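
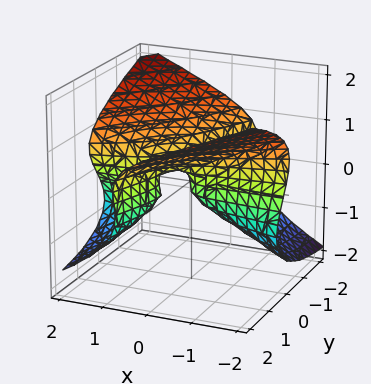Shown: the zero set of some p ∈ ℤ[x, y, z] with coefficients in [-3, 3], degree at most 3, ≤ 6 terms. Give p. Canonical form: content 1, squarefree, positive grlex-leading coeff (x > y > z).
1. Degree: no degree-2 surface has this shape, so deg p = 3.
2. From the visible intercepts: it crosses the y-axis at the gridline y = 0; it crosses the x-axis at the gridline x = 0.
3. Together with the visible shape, these determine p as stated.

x^2*z - 3*z^3 - 3*x*y + y^2 + x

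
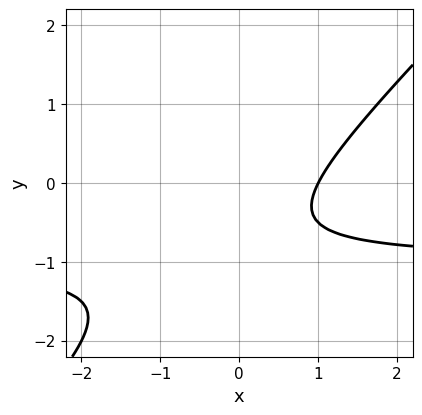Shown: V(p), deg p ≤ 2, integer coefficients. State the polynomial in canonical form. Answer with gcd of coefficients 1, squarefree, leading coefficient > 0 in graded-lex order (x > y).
deg p = 2.
Against the integer gridlines: it misses every integer gridline on the y-axis; it meets the x-axis at x = 1 (among the integer gridlines).
Assembling these constraints gives the stated polynomial.

2*x*y - 2*y^2 + 2*x - 3*y - 2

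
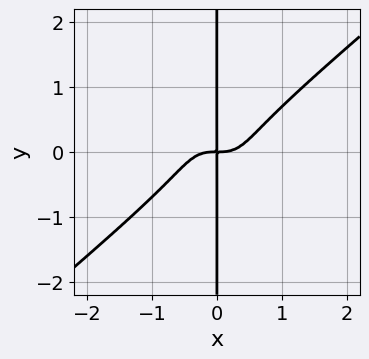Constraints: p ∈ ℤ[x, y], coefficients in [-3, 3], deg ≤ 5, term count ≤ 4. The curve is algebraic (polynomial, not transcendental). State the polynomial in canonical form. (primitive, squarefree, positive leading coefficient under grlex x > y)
(a) Degree: the shape is more complex than any degree-3 curve, so deg p = 4.
(b) Against the integer gridlines: the visible y-axis segment lies entirely on the curve.
(c) The integer polynomial consistent with all of this is the stated p.

2*x^4 - 2*x^2*y^2 - x*y^3 - x*y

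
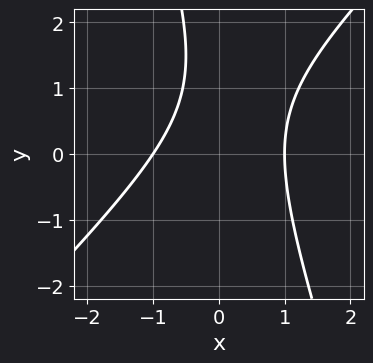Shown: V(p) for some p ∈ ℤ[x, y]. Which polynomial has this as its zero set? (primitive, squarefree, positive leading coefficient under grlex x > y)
3*x^2 - 2*x*y - y^2 + 2*y - 3

Degree: no degree-1 curve has this shape, so deg p = 2.
Against the integer gridlines: the x-axis gridline crossings are at x ∈ {-1, 1}; no y-intercept at any integer in the box.
Putting this together gives p.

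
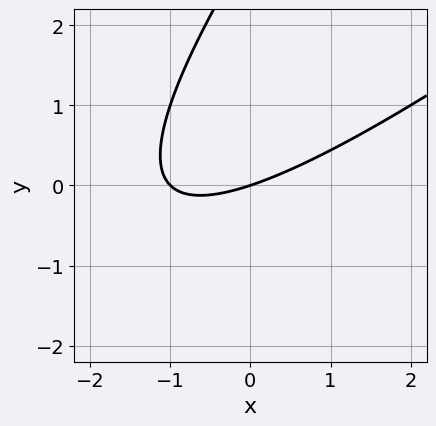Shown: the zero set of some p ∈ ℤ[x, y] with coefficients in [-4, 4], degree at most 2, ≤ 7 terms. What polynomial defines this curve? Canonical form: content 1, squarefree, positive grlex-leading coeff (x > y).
(a) deg p = 2. No degree-1 curve has this shape.
(b) Reading off the gridlines: among the integer gridlines, it crosses the x-axis at x ∈ {-1, 0}; it crosses the y-axis at the gridline y = 0.
(c) Assembling these constraints gives the stated polynomial.

x^2 - 2*x*y + y^2 + x - 3*y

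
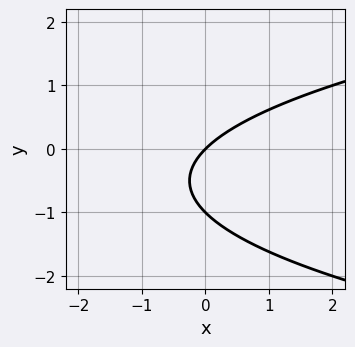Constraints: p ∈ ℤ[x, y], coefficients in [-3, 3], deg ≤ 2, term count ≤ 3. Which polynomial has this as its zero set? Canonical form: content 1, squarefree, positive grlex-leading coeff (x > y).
y^2 - x + y

The degree is 2 — the shape is more complex than any degree-1 curve.
Reading off the gridlines: among the integer gridlines, it crosses the y-axis at y ∈ {-1, 0}; one x-axis crossing is at x = 0.
Putting this together gives p.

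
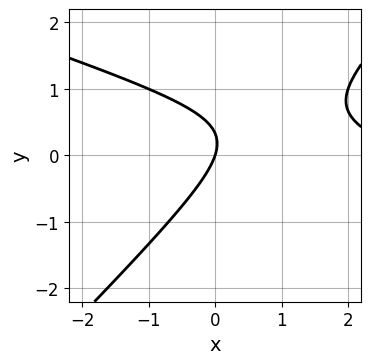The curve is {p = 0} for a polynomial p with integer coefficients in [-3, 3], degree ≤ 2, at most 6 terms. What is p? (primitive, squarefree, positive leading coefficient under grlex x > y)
x^2 + 2*x*y - 3*y^2 - 3*x + y

The degree is 2 — the shape is more complex than any degree-1 curve.
Observable constraints: one y-axis crossing is at y = 0; one x-axis crossing is at x = 0.
Together with the visible shape, these determine p as stated.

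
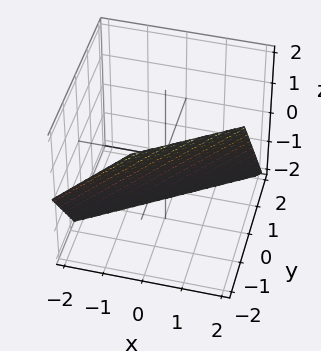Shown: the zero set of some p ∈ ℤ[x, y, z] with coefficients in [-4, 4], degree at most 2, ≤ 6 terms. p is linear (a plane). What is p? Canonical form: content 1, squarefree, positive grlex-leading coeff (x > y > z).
First, deg p = 1. The surface is flat (a plane).
Then, against the integer gridlines: one x-axis crossing is at x = 1; one z-axis crossing is at z = -1.
Finally, these observations pin down the coefficients.

2*x - 3*y - 2*z - 2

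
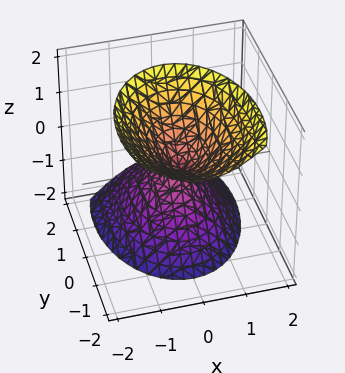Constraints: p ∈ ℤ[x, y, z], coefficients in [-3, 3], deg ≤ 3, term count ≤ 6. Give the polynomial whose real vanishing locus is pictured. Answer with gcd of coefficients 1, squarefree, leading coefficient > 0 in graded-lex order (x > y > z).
There are 2 components. They look like related sheets of one shape, so recover p as a whole.
Degree: a generic line meets the surface in up to 2 points, so deg p = 2.
Reading off the gridlines: it crosses the z-axis at the gridline z = 0; it meets the y-axis at y = 0 (among the integer gridlines); it crosses the x-axis at the gridline x = 0.
Fitting integer coefficients to these (and the overall shape) gives p.

2*x^2 + y^2 + y*z - z^2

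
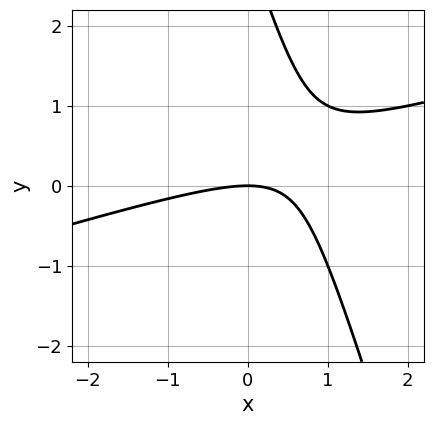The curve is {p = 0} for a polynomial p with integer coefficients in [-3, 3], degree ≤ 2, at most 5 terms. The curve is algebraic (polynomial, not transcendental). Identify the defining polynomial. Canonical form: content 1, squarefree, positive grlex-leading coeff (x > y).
First, degree: the shape is more complex than any degree-1 curve, so deg p = 2.
Next, checking where it meets the axes: one x-axis crossing is at x = 0; one y-axis crossing is at y = 0.
Finally, the integer polynomial consistent with all of this is the stated p.

x^2 - 3*x*y - y^2 + 3*y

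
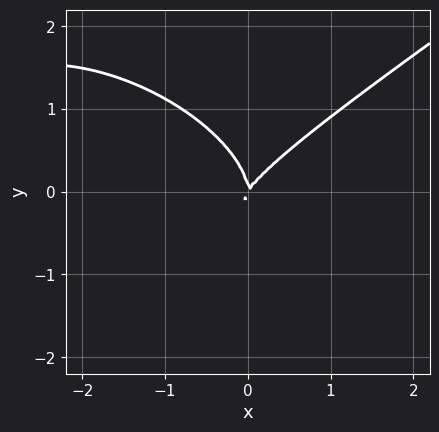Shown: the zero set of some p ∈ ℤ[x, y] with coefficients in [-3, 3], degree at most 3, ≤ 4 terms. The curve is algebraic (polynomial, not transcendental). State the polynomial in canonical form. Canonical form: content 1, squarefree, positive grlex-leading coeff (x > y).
x^3 - 3*y^3 + 3*x^2 - 2*x*y

(a) deg p = 3. No degree-2 curve has this shape.
(b) Checking where it meets the axes: it meets the y-axis at y = 0 (among the integer gridlines); it meets the x-axis at x = 0 (among the integer gridlines).
(c) The integer polynomial consistent with all of this is the stated p.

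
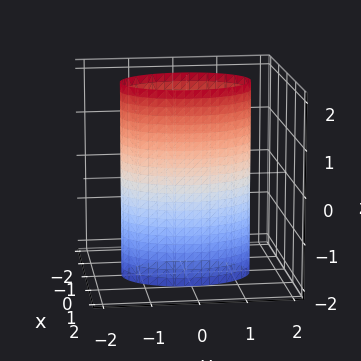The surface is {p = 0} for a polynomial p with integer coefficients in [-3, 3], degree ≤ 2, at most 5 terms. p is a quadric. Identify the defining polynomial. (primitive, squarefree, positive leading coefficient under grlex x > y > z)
2*x^2 + y^2 - 2

First, degree: constant cross-section along one axis; a quadric, so deg p = 2.
Then, symmetries: the z ↦ −z reflection is a symmetry, so z appears only in even powers; mirror symmetry x ↦ −x ⇒ only even powers of x; it's symmetric under y → −y, forcing even powers of y.
Then, from the visible intercepts: the x-axis gridline crossings are at x ∈ {-1, 1}; it misses every integer gridline on the z-axis.
Finally, the integer polynomial consistent with all of this is the stated p.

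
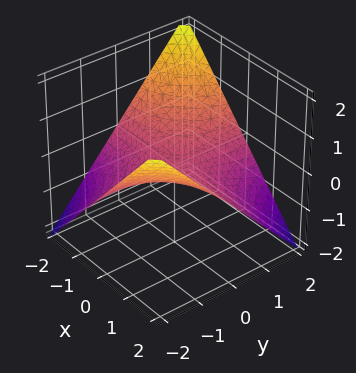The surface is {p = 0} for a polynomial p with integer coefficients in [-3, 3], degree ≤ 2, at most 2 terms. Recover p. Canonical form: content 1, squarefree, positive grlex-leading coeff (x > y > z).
x*y + 2*z

1. deg p = 2. A hyperbolic paraboloid; a quadric.
2. From the axis intercepts and sections: every point of the x-axis in the box is on the surface; it meets the z-axis at z = 0 (among the integer gridlines).
3. Putting this together gives p. Check: (0, -1, 0) on the y-axis lies on the surface, and p(0, -1, 0) = 0. ✓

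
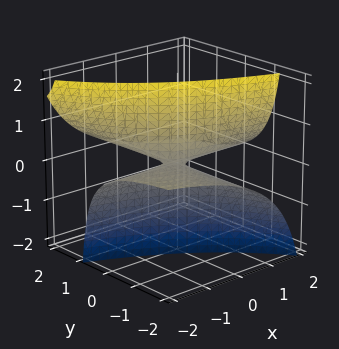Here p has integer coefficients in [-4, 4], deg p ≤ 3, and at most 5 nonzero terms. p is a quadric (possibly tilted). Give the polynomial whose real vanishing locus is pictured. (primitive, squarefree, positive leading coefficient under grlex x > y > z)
x*y + 2*x*z + 3*y*z + z

First, the degree is 2 — a generic line meets the surface in up to 2 points.
Next, from the axis intercepts and sections: the visible x-axis segment lies entirely on the surface; it meets the z-axis at z = 0 (among the integer gridlines).
Finally, the integer polynomial consistent with all of this is the stated p.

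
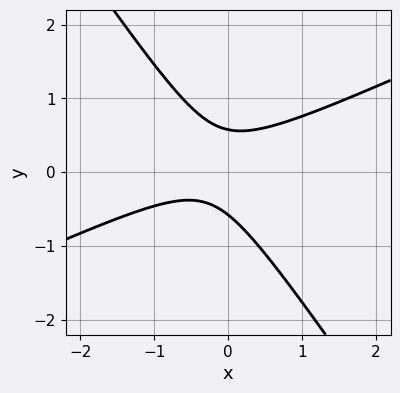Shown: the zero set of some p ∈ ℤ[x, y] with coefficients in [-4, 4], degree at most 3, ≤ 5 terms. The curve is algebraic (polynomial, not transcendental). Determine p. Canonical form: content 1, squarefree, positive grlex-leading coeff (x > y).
The degree is 2 — the shape is more complex than any degree-1 curve.
From the axis intercepts and sections: no x-intercept at any integer in the box.
The integer polynomial consistent with all of this is the stated p.

2*x^2 - 3*x*y - 3*y^2 + x + 1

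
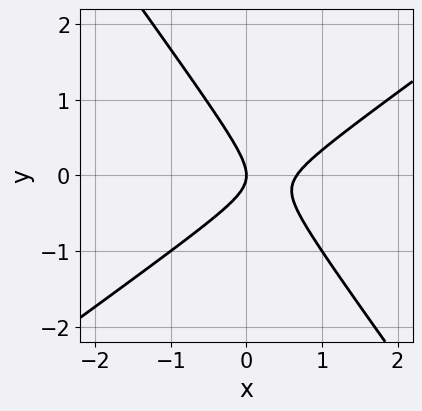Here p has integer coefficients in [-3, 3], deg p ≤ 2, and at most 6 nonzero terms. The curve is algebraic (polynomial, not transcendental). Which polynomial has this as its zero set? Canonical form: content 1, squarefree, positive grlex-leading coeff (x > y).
3*x^2 - 2*x*y - 3*y^2 - 2*x

1. The degree is 2 — a generic line meets the curve in up to 2 points.
2. Against the integer gridlines: it crosses the y-axis at the gridline y = 0; it crosses the x-axis at the gridline x = 0.
3. The integer polynomial consistent with all of this is the stated p.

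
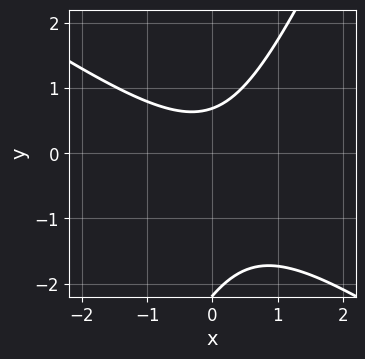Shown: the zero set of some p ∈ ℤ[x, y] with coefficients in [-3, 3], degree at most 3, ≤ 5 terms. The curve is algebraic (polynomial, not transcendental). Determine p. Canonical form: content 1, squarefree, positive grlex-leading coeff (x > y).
First, deg p = 2.
Next, checking where it meets the axes: no x-intercept at any integer in the box.
Finally, assembling these constraints gives the stated polynomial.

3*x^2 + 3*x*y - 2*y^2 - 3*y + 3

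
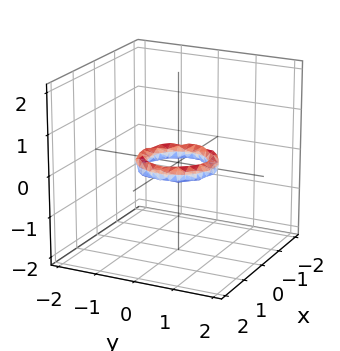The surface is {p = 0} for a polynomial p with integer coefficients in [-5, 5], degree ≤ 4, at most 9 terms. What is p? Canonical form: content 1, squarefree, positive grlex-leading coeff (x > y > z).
(a) deg p = 4.
(b) By symmetry, the surface is invariant under rotation about z: p = q(x² + y², z).
(c) Observable constraints: a circular section at z = 0 has radius between 0 and 1; the x-axis gridline crossings are at x ∈ {-1, 1}.
(d) These observations pin down the coefficients.

2*x^4 + 4*x^2*y^2 + 2*y^4 - 3*x^2 - 3*y^2 + 3*z^2 + 1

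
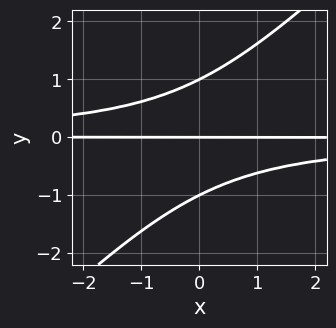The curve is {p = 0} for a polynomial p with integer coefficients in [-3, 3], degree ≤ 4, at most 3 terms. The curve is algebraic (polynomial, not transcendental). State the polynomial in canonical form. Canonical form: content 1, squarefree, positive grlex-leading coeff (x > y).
x*y^2 - y^3 + y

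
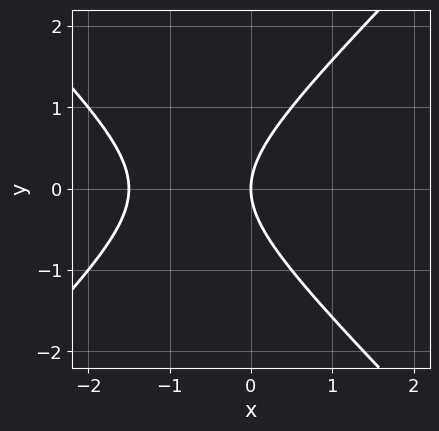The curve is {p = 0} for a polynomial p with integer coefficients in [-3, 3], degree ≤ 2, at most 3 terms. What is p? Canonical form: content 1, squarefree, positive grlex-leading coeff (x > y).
1. The degree is 2 — the shape is more complex than any degree-1 curve.
2. Symmetries: mirror symmetry y ↦ −y ⇒ only even powers of y.
3. Observable constraints: it meets the y-axis at y = 0 (among the integer gridlines); it meets the x-axis at x = 0 (among the integer gridlines).
4. Assembling these constraints gives the stated polynomial.

2*x^2 - 2*y^2 + 3*x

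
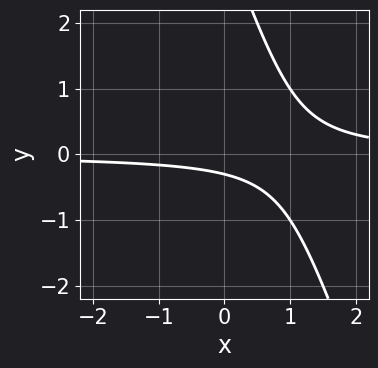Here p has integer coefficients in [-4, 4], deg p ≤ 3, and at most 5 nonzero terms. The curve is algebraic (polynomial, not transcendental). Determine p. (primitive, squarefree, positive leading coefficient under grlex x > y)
3*x*y + y^2 - 3*y - 1

1. Degree: the shape is more complex than any degree-1 curve, so deg p = 2.
2. Checking where it meets the axes: it misses every integer gridline on the x-axis.
3. Assembling these constraints gives the stated polynomial.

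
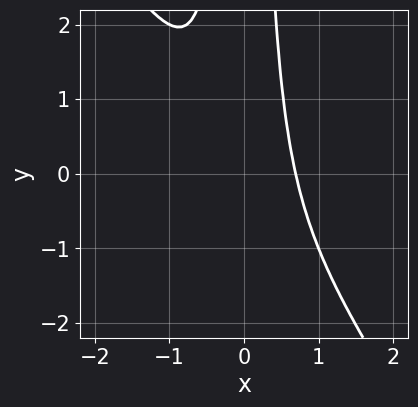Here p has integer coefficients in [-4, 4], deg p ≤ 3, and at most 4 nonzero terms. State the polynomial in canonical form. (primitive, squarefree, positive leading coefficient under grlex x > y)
3*x^3 + 2*x^2*y - 1

First, deg p = 3. The shape is more complex than any degree-2 curve.
Next, reading off the gridlines: no y-intercept at any integer in the box.
Finally, assembling these constraints gives the stated polynomial.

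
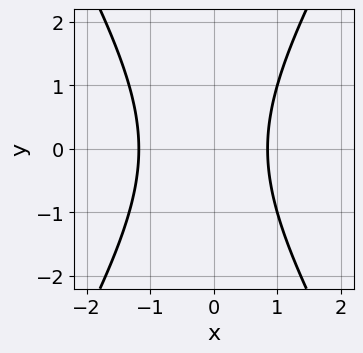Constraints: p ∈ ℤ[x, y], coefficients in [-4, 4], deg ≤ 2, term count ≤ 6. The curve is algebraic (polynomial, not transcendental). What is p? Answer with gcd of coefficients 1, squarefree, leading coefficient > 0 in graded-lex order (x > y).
3*x^2 - y^2 + x - 3

1. The degree is 2 — a generic line meets the curve in up to 2 points.
2. Symmetries: mirror symmetry y ↦ −y ⇒ only even powers of y.
3. Reading off the gridlines: no y-intercept at any integer in the box.
4. Putting this together gives p.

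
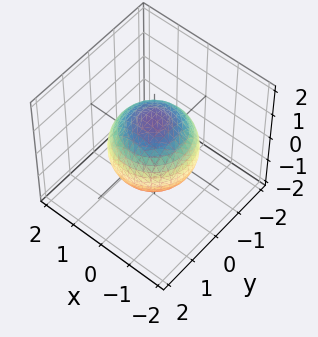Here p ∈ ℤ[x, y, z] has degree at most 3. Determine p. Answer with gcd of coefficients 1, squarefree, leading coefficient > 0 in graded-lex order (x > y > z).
Degree: a closed, bounded, convex surface; a quadric, so deg p = 2.
Symmetries: it's symmetric under z → −z, forcing even powers of z; the surface is invariant under rotation about z: p = q(x² + y², z).
From the axis intercepts and sections: a circular section at z = 1 has radius between 0 and 1.
Fitting integer coefficients to these (and the overall shape) gives p.

2*x^2 + 2*y^2 + 2*z^2 - 3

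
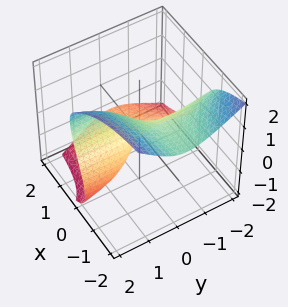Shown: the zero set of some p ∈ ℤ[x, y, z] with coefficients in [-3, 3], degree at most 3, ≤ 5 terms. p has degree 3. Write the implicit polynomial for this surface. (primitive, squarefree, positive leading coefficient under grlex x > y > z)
2*x*y^2 - x*z^2 + z^3 - 2*y*z + 2*x

First, the degree is 3 — a generic line meets the surface in up to 3 points.
Next, from the axis intercepts and sections: it crosses the x-axis at the gridline x = 0; one z-axis crossing is at z = 0; every point of the y-axis in the box is on the surface.
Finally, assembling these constraints gives the stated polynomial.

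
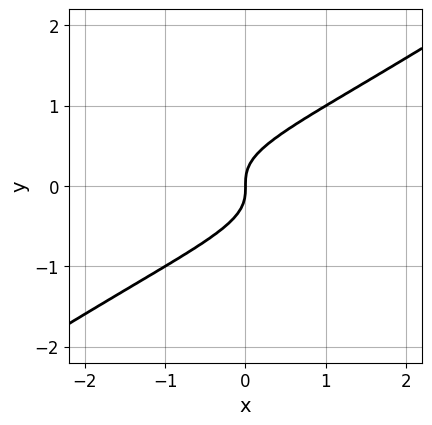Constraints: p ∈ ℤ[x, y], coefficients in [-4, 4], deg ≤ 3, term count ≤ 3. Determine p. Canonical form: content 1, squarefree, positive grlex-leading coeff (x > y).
The degree is 3 — no degree-2 curve has this shape.
From the axis intercepts and sections: one x-axis crossing is at x = 0; it crosses the y-axis at the gridline y = 0.
Solving for integer coefficients yields p as stated.

2*x*y^2 - 3*y^3 + x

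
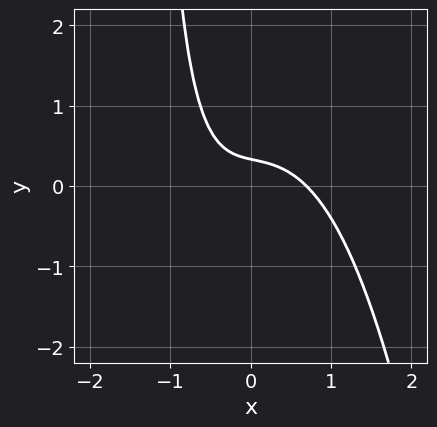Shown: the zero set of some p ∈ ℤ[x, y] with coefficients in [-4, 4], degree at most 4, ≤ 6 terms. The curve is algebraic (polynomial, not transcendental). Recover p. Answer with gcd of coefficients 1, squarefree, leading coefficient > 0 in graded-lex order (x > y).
1. deg p = 3. No degree-2 curve has this shape.
2. Putting this together gives p.

3*x^3 + 2*x*y + 3*y - 1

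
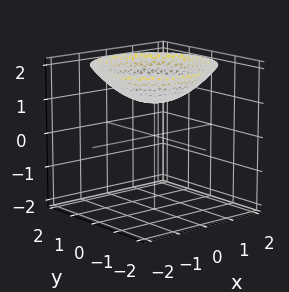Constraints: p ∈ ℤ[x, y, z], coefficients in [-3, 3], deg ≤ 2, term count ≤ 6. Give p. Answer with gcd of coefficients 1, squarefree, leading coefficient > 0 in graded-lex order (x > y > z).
1. Degree: the shape is more complex than any degree-1 surface, so deg p = 2.
2. Symmetry: every cross-section ⟂ z is a circle, so x, y appear only via x² + y².
3. Reading off the gridlines: a circular section at z = 2 has radius between 1 and 2; it meets the z-axis at z = 1 (among the integer gridlines); the surface avoids every integer y-axis point in the box.
4. Assembling these constraints gives the stated polynomial.

x^2 + y^2 - 3*z + 3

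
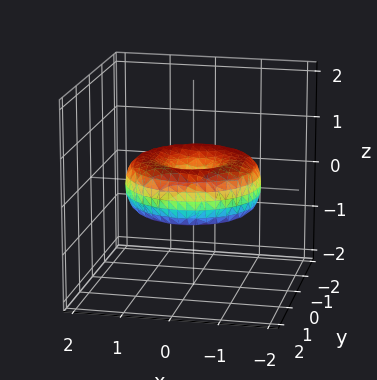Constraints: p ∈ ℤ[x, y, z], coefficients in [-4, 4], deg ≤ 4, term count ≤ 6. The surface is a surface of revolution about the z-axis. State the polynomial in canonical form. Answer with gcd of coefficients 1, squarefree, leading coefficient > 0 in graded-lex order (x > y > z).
1. deg p = 4. A generic line meets the surface in up to 4 points.
2. Symmetries: rotational symmetry about the z-axis ⇒ p depends on x, y only through x² + y².
3. Checking where it meets the axes: it crosses the z-axis at the gridline z = 0; a circular section at z = 0 has radius between 1 and 2; one x-axis crossing is at x = 0.
4. Solving for integer coefficients yields p as stated.

x^4 + 2*x^2*y^2 + y^4 - 2*x^2 - 2*y^2 + 3*z^2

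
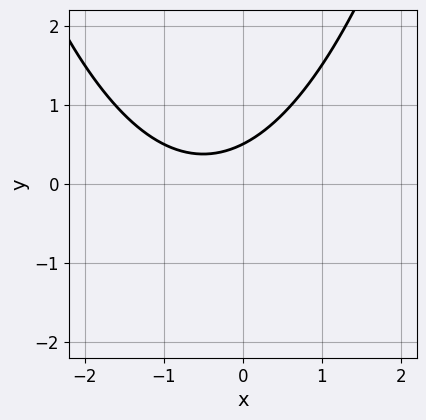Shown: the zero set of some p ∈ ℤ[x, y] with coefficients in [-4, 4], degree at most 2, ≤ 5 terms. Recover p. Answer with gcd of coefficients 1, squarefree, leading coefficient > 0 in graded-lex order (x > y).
x^2 + x - 2*y + 1

1. The degree is 2 — the shape is more complex than any degree-1 curve.
2. Reading off the gridlines: no x-intercept at any integer in the box.
3. Together with the visible shape, these determine p as stated.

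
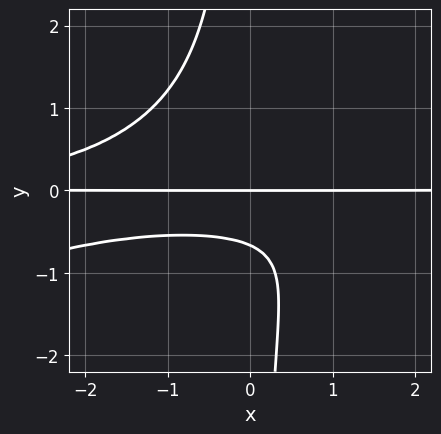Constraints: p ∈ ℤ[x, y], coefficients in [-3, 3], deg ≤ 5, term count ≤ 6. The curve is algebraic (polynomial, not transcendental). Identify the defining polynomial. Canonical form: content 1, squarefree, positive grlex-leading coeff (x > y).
1. Degree: a generic line meets the curve in up to 4 points, so deg p = 4.
2. Against the integer gridlines: every point of the x-axis in the box is on the curve; one y-axis crossing is at y = 0.
3. These observations pin down the coefficients.

x^2*y^2 - 3*x*y^3 - 3*y^2 - 2*y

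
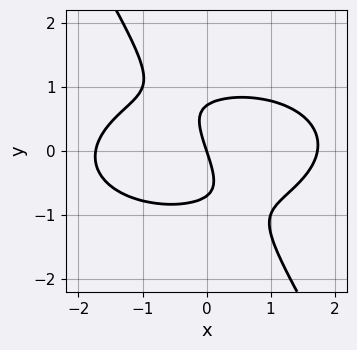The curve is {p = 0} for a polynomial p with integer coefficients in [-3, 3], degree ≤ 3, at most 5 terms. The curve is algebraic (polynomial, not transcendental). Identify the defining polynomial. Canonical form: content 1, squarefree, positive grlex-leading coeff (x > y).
(a) The degree is 3 — a generic line meets the curve in up to 3 points.
(b) Observable constraints: it crosses the y-axis at the gridline y = 0; it meets the x-axis at x = 0 (among the integer gridlines).
(c) Matching integer coefficients to the picture gives p.

x^3 + 3*x*y^2 + 2*y^3 - 3*x - y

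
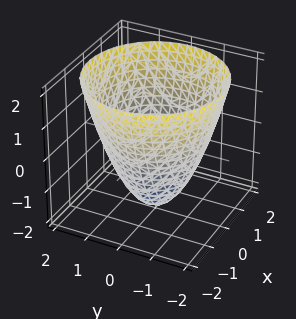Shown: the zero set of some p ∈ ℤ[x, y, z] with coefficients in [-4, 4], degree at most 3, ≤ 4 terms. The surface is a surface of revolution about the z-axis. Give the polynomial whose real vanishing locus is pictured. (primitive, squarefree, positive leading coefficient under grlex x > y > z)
deg p = 2. No degree-1 surface has this shape.
Symmetries: rotational symmetry about the z-axis ⇒ p depends on x, y only through x² + y².
From the axis intercepts and sections: a circular section at z = -1 has radius exactly 1; one z-axis crossing is at z = -2.
Fitting integer coefficients to these (and the overall shape) gives p.

x^2 + y^2 - z - 2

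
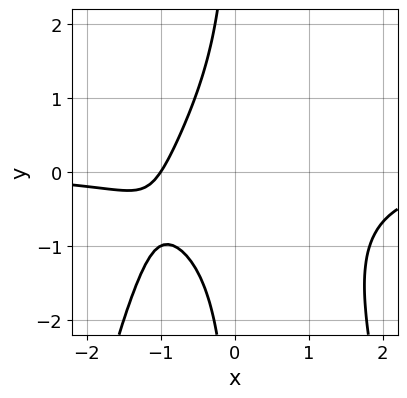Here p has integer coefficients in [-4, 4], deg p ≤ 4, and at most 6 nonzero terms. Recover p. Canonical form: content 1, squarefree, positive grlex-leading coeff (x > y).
1. The degree is 4 — no degree-3 curve has this shape.
2. From the visible intercepts: one x-axis crossing is at x = -1; no y-intercept at any integer in the box.
3. Putting this together gives p.

2*x^3*y + 2*x*y^2 + 3*x + 3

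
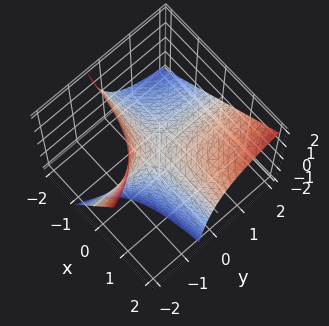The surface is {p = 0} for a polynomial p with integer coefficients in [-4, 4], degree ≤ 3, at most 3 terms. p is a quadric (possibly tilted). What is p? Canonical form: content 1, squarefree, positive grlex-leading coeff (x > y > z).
Degree: no degree-1 surface has this shape, so deg p = 2.
From the axis intercepts and sections: it meets the z-axis at z = 0 (among the integer gridlines); every point of the x-axis in the box is on the surface.
Putting this together gives p. Check: (0, 2, 0) on the y-axis lies on the surface, and p(0, 2, 0) = 0. ✓

4*x*y - 3*y*z - 3*z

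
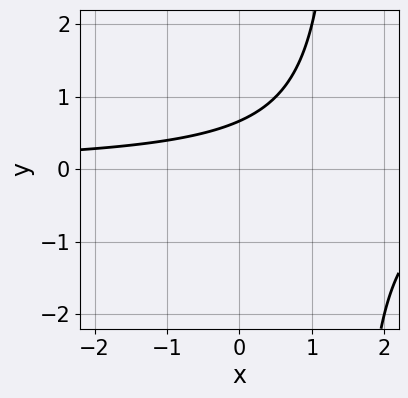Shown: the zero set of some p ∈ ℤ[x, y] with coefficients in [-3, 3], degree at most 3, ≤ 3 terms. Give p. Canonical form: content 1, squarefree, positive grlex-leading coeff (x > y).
2*x*y - 3*y + 2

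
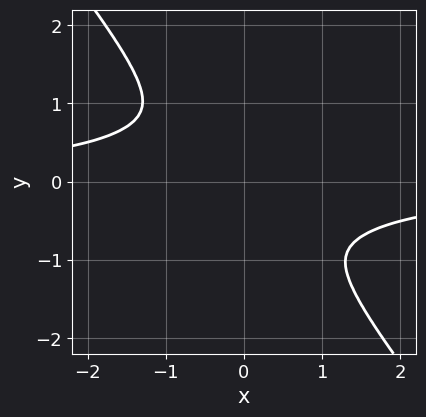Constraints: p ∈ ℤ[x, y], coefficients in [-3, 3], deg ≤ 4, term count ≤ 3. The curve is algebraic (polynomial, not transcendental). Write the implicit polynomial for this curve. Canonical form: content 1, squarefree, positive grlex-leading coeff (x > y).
(a) deg p = 4. No degree-3 curve has this shape.
(b) Putting this together gives p.

2*x^3*y + y^4 + 2*x^2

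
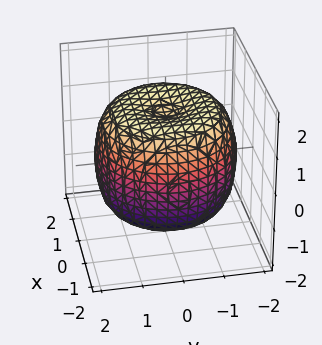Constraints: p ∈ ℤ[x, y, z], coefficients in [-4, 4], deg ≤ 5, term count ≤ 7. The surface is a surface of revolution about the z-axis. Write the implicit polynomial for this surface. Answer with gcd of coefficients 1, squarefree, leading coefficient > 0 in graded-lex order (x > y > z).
First, the degree is 4 — the shape is more complex than any degree-3 surface.
Next, symmetry: every cross-section ⟂ z is a circle, so x, y appear only via x² + y².
Next, reading off the gridlines: a circular section at z = 1 has radius between 1 and 2.
Finally, putting this together gives p.

x^4 + 2*x^2*y^2 + y^4 - 2*x^2 - 2*y^2 + 2*z^2 - 3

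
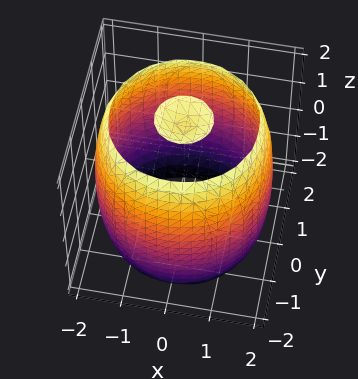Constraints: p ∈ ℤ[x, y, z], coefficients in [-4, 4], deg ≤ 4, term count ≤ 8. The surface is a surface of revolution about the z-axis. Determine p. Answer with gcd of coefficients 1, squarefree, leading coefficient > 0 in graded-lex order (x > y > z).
x^4 + 2*x^2*y^2 + y^4 - 3*x^2 - 3*y^2 + z^2 - 3

First, the picture has 3 separate pieces. Treating them together as one polynomial.
Next, degree: no degree-3 surface has this shape, so deg p = 4.
Next, symmetries: rotational symmetry about the z-axis ⇒ p depends on x, y only through x² + y².
Next, from the visible intercepts: a circular section at z = 0 has radius between 1 and 2.
Finally, assembling these constraints gives the stated polynomial.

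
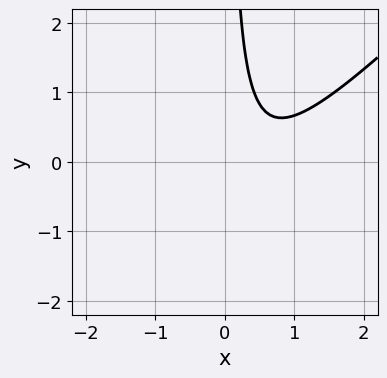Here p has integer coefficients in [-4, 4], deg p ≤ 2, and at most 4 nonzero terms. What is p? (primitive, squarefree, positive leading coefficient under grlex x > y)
3*x^2 - 3*x*y - 3*x + 2

1. The degree is 2 — a generic line meets the curve in up to 2 points.
2. Checking where it meets the axes: no x-intercept at any integer in the box; it misses every integer gridline on the y-axis.
3. The integer polynomial consistent with all of this is the stated p.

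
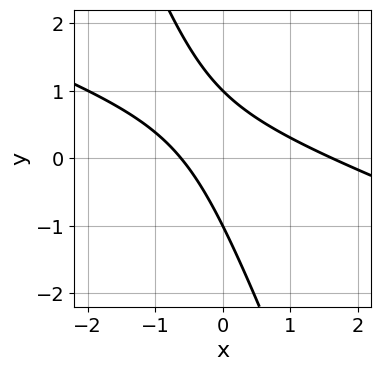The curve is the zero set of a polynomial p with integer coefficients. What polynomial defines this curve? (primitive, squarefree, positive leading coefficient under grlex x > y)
(a) deg p = 2. The shape is more complex than any degree-1 curve.
(b) From the visible intercepts: the y-axis gridline crossings are at y ∈ {-1, 1}.
(c) Assembling these constraints gives the stated polynomial.

x^2 + 3*x*y + y^2 - x - 1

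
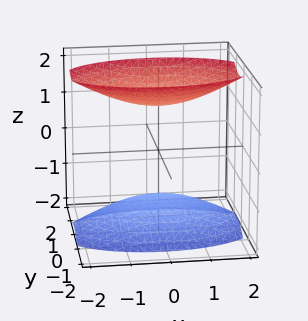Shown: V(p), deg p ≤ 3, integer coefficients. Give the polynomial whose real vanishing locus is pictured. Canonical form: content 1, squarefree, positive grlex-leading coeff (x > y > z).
x^2 + 3*y^2 - 2*z^2 + 3

First, the picture has 2 separate pieces. Treating them together as one polynomial.
Next, deg p = 2. Two separate bowl-shaped sheets opening away from each other; a quadric.
Then, symmetries: mirror symmetry y ↦ −y ⇒ only even powers of y; it's symmetric under x → −x, forcing even powers of x; mirror symmetry z ↦ −z ⇒ only even powers of z.
Then, from the visible intercepts: no y-intercept at any integer in the box; no x-intercept at any integer in the box.
Finally, solving for integer coefficients yields p as stated.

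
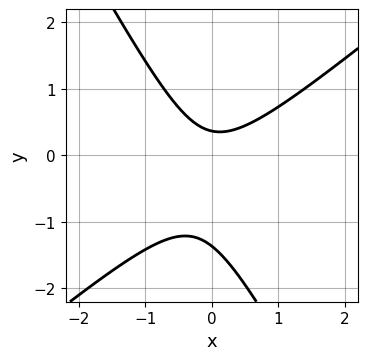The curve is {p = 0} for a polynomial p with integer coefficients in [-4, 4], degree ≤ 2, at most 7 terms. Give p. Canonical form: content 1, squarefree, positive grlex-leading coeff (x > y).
First, degree: no degree-1 curve has this shape, so deg p = 2.
Then, checking where it meets the axes: the curve avoids every integer x-axis point in the box.
Finally, solving for integer coefficients yields p as stated.

3*x^2 - 2*x*y - 2*y^2 - 2*y + 1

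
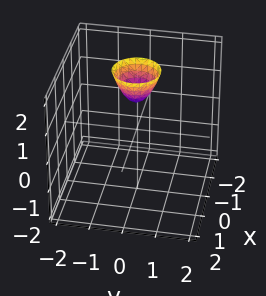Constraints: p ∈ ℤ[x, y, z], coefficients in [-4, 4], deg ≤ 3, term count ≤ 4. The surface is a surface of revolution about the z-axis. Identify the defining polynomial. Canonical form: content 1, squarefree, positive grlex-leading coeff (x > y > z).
1. The degree is 2 — no degree-1 surface has this shape.
2. Symmetry: every cross-section ⟂ z is a circle, so x, y appear only via x² + y².
3. Checking where it meets the axes: a circular section at z = 2 has radius between 0 and 1; it meets the z-axis at z = 1 (among the integer gridlines).
4. Solving for integer coefficients yields p as stated.

2*x^2 + 2*y^2 - z + 1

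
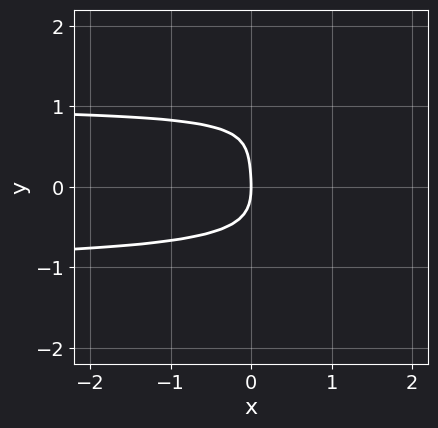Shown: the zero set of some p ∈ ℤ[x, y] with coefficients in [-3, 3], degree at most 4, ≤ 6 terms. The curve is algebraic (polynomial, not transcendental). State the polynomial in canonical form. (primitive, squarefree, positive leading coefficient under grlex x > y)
1. Degree: no degree-3 curve has this shape, so deg p = 4.
2. Observable constraints: it meets the y-axis at y = 0 (among the integer gridlines); it meets the x-axis at x = 0 (among the integer gridlines).
3. These observations pin down the coefficients.

3*y^4 - 3*x*y^2 - 2*y^3 + y^2 + 3*x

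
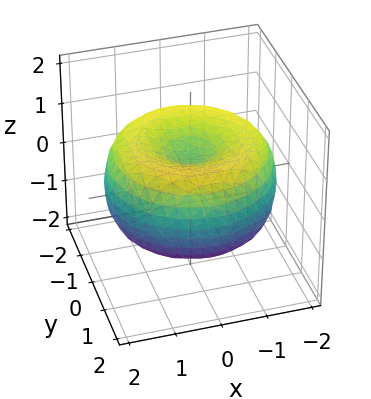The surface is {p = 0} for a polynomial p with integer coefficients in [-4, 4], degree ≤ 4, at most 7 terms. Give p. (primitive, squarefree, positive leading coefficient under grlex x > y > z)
x^4 + 2*x^2*y^2 + y^4 - 3*x^2 - 3*y^2 + 3*z^2 - 1

(a) deg p = 4. No degree-3 surface has this shape.
(b) Symmetry: the z-axis is an axis of rotation, so x and y enter only as x² + y².
(c) Checking where it meets the axes: a circular section at z = 0 has radius between 1 and 2.
(d) Putting this together gives p.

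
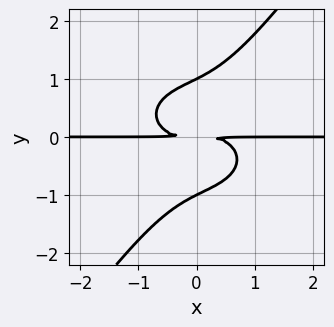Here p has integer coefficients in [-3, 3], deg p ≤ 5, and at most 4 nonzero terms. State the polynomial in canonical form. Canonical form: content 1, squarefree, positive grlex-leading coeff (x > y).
2*x^3*y + 3*x*y^3 - 3*y^4 + 3*y^2

1. The degree is 4 — the shape is more complex than any degree-3 curve.
2. Reading off the gridlines: the visible x-axis segment lies entirely on the curve; the y-axis gridline crossings are at y ∈ {-1, 1}.
3. The integer polynomial consistent with all of this is the stated p.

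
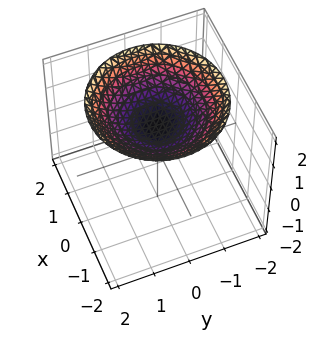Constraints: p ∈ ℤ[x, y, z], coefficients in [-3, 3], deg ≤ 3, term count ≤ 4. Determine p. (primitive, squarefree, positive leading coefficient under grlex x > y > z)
x^2 + y^2 - 3*z + 3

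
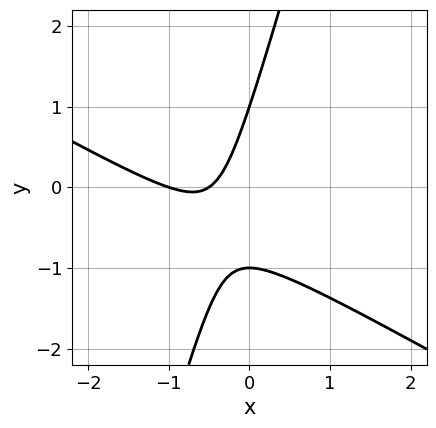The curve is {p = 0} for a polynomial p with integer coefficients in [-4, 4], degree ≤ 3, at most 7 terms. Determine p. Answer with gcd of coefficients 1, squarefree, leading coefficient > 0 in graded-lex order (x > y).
(a) deg p = 2.
(b) From the axis intercepts and sections: the y-axis gridline crossings are at y ∈ {-1, 1}; it meets the x-axis at x = -1 (among the integer gridlines).
(c) Putting this together gives p.

2*x^2 + 3*x*y - y^2 + 3*x + 1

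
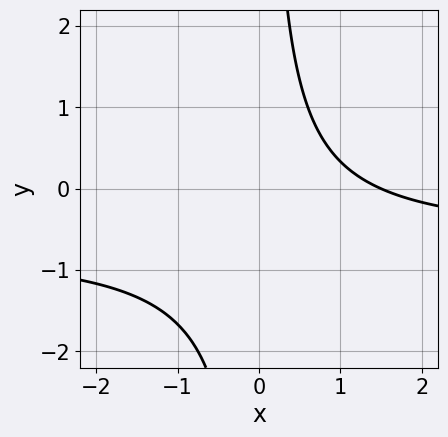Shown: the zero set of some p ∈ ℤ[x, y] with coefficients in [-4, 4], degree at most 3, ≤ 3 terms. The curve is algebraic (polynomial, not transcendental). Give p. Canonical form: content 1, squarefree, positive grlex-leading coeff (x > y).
3*x*y + 2*x - 3

(a) The degree is 2 — the shape is more complex than any degree-1 curve.
(b) Against the integer gridlines: the curve avoids every integer y-axis point in the box.
(c) Solving for integer coefficients yields p as stated.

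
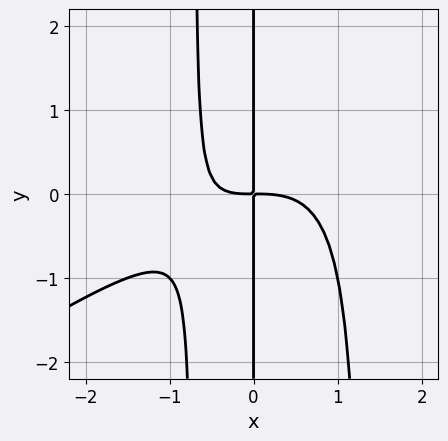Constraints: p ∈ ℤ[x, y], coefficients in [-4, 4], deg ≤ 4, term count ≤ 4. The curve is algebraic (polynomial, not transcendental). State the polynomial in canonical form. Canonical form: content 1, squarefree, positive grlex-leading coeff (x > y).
(a) The degree is 4 — the shape is more complex than any degree-3 curve.
(b) Reading off the gridlines: every point of the y-axis in the box is on the curve.
(c) Fitting integer coefficients to these (and the overall shape) gives p.

2*x^4 - 3*x^3*y + 2*x^2*y + 3*x*y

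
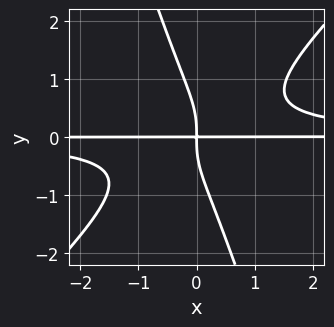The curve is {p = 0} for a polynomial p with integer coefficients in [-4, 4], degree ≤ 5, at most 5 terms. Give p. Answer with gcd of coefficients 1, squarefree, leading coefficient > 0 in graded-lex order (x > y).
(a) The degree is 4 — no degree-3 curve has this shape.
(b) From the visible intercepts: the visible x-axis segment lies entirely on the curve.
(c) Putting this together gives p.

3*x^2*y^2 - 2*x*y^3 - y^4 - 2*x*y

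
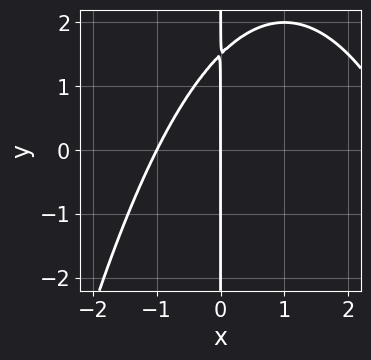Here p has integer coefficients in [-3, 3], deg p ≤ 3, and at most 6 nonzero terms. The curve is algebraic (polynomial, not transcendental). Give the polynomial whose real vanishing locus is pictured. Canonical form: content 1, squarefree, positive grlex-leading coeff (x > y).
x^3 - 2*x^2 + 2*x*y - 3*x

1. Degree: no degree-2 curve has this shape, so deg p = 3.
2. From the axis intercepts and sections: the visible y-axis segment lies entirely on the curve; among the integer gridlines, it crosses the x-axis at x ∈ {-1, 0}.
3. Putting this together gives p.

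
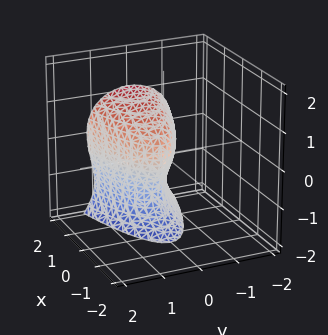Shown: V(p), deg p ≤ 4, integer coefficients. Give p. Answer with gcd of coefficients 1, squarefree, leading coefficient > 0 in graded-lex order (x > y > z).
z^3 + 3*y^2 + 2*z^2 - 2*x

(a) deg p = 3.
(b) Reading off the gridlines: the z-axis gridline crossings are at z ∈ {-2, 0}; it meets the y-axis at y = 0 (among the integer gridlines); it meets the x-axis at x = 0 (among the integer gridlines).
(c) Fitting integer coefficients to these (and the overall shape) gives p.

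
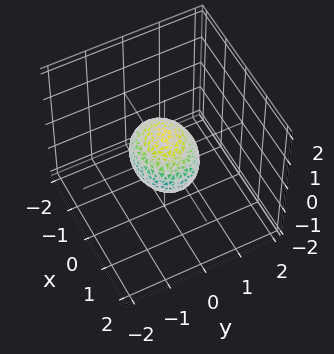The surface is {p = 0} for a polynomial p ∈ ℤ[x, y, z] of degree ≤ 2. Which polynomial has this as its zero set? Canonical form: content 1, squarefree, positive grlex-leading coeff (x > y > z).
1. Degree: bounded and convex; a quadric, so deg p = 2.
2. Symmetries: the x ↦ −x reflection is a symmetry, so x appears only in even powers; mirror symmetry z ↦ −z ⇒ only even powers of z; the y ↦ −y reflection is a symmetry, so y appears only in even powers.
3. Against the integer gridlines: the x-axis gridline crossings are at x ∈ {-1, 1}.
4. Fitting integer coefficients to these (and the overall shape) gives p.

2*x^2 + 3*y^2 + 3*z^2 - 2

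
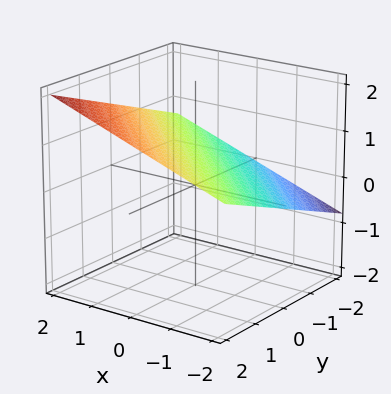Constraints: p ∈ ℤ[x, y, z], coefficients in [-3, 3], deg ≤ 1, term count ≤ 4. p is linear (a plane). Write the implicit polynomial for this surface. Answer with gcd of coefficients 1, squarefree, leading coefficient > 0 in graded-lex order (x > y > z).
x + y - 3*z + 2

Degree: every cross-section is a straight line — this is a plane, so deg p = 1.
Checking where it meets the axes: it crosses the y-axis at the gridline y = -2; one x-axis crossing is at x = -2.
Fitting integer coefficients to these (and the overall shape) gives p.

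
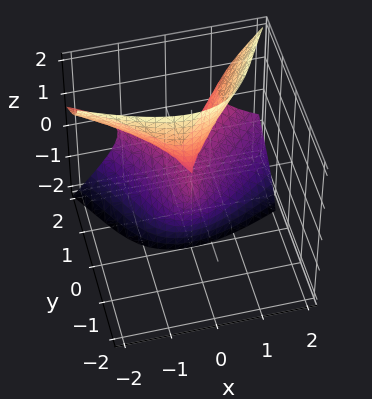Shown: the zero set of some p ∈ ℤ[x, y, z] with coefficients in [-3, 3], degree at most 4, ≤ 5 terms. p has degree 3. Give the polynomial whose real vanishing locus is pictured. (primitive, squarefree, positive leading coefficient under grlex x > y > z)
2*x*y*z - y^3 - 3*y*z^2 + 3*x^2 + y^2

(a) The degree is 3 — a generic line meets the surface in up to 3 points.
(b) Against the integer gridlines: it crosses the y-axis at the gridline y = 1; the visible z-axis segment lies entirely on the surface.
(c) Together with the visible shape, these determine p as stated.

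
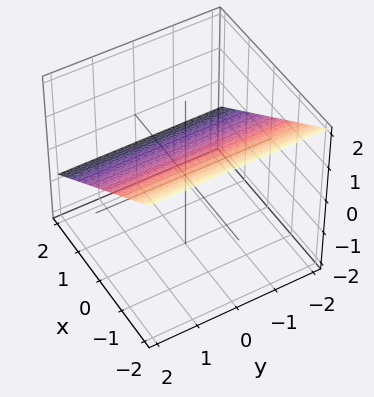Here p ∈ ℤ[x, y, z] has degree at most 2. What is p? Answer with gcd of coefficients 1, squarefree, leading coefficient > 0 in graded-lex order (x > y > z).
First, degree: every cross-section is a straight line — this is a plane, so deg p = 1.
Then, observable constraints: the surface avoids every integer y-axis point in the box; it crosses the x-axis at the gridline x = 1.
Finally, matching integer coefficients to the picture gives p.

2*x + 3*z - 2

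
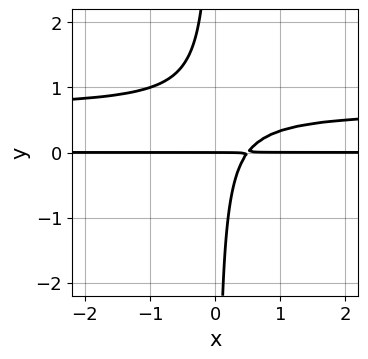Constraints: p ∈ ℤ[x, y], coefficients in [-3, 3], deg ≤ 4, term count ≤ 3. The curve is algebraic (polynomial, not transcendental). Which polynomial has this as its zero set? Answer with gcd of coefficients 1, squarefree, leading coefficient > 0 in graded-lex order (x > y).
3*x*y^2 - 2*x*y + y

First, the degree is 3 — a generic line meets the curve in up to 3 points.
Then, reading off the gridlines: one y-axis crossing is at y = 0; the visible x-axis segment lies entirely on the curve.
Finally, assembling these constraints gives the stated polynomial.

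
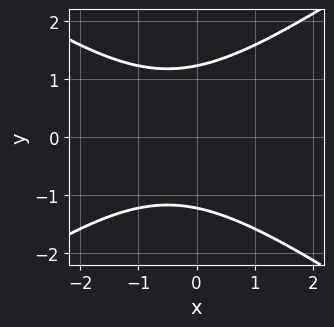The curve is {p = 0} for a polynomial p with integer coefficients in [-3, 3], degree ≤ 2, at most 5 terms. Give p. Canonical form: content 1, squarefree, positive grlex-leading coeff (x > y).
x^2 - 2*y^2 + x + 3

1. deg p = 2. No degree-1 curve has this shape.
2. Symmetries: mirror symmetry y ↦ −y ⇒ only even powers of y.
3. Against the integer gridlines: no x-intercept at any integer in the box.
4. These observations pin down the coefficients.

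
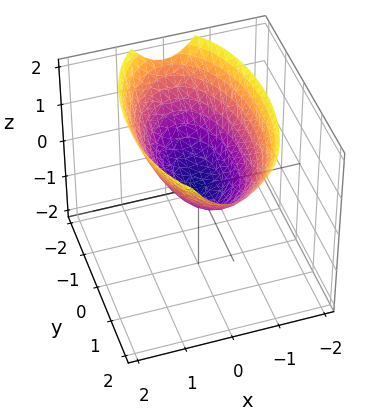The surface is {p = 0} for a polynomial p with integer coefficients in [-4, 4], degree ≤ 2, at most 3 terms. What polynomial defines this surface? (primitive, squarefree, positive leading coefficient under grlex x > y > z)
The degree is 2 — a paraboloid; a quadric.
Symmetries: the x ↦ −x reflection is a symmetry, so x appears only in even powers; the y ↦ −y reflection is a symmetry, so y appears only in even powers.
Observable constraints: one y-axis crossing is at y = 0; it meets the x-axis at x = 0 (among the integer gridlines); one z-axis crossing is at z = 0.
Assembling these constraints gives the stated polynomial.

3*x^2 + y^2 - 3*z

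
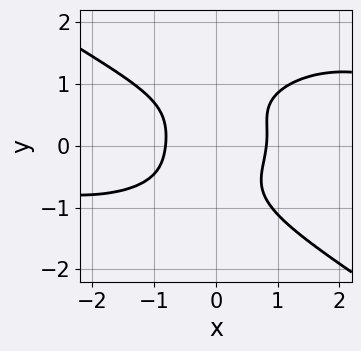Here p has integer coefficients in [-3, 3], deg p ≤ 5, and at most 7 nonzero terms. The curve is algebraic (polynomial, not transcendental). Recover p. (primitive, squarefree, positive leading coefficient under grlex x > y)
x^3*y + 3*y^4 - 2*x*y^2 - 3*x^2 + 2

1. deg p = 4. The shape is more complex than any degree-3 curve.
2. Checking where it meets the axes: the curve avoids every integer y-axis point in the box.
3. Solving for integer coefficients yields p as stated.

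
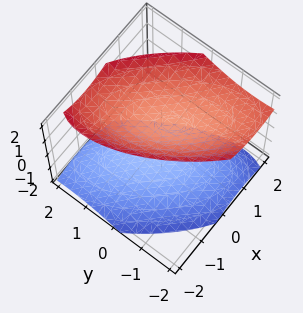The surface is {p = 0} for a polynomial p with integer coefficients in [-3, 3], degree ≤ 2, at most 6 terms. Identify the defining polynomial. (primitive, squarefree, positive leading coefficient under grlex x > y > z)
3*x^2 + 3*x*y - x*z + 2*y^2 - 3*z^2 + 3

1. There are 2 components. Treating them together as one polynomial.
2. Degree: no degree-1 surface has this shape, so deg p = 2.
3. Checking where it meets the axes: it misses every integer gridline on the y-axis; the surface avoids every integer x-axis point in the box.
4. Putting this together gives p. Check: (0, 0, 1) on the z-axis lies on the surface, and p(0, 0, 1) = 0. ✓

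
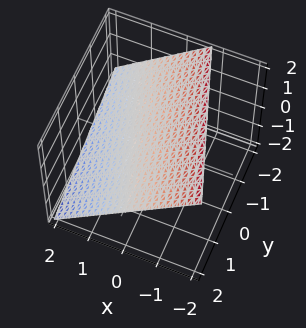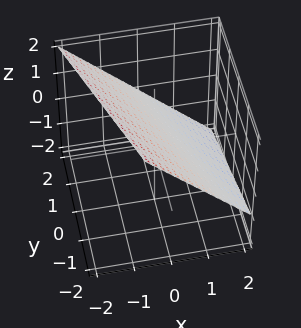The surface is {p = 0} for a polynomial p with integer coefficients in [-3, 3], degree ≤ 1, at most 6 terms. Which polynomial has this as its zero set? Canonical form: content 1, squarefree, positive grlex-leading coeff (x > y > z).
3*x + y + 3*z - 2

The degree is 1 — every cross-section is a straight line — this is a plane.
Observable constraints: it meets the y-axis at y = 2 (among the integer gridlines).
These observations pin down the coefficients.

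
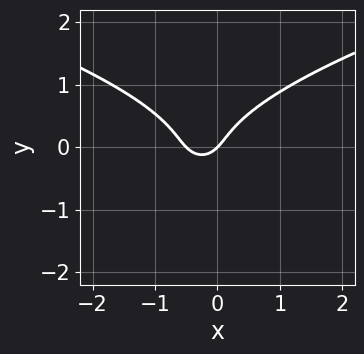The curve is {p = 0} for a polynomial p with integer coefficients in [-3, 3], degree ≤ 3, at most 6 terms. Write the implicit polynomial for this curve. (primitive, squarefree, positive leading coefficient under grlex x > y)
(a) The degree is 3 — no degree-2 curve has this shape.
(b) From the axis intercepts and sections: it meets the x-axis at x = 0 (among the integer gridlines); it meets the y-axis at y = 0 (among the integer gridlines).
(c) Assembling these constraints gives the stated polynomial.

3*y^3 - 2*x^2 - x + y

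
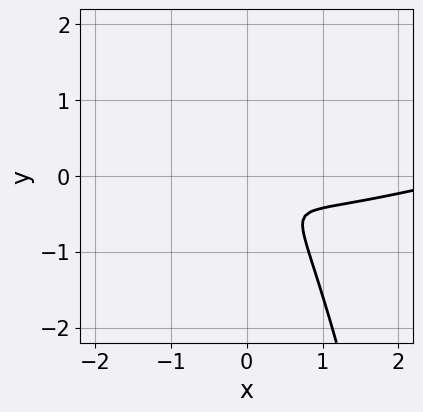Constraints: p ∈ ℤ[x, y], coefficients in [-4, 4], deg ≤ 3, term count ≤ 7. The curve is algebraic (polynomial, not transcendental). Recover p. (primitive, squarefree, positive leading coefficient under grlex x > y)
x^3 - 3*x^2*y - 3*x^2 - 3*x*y - 3*y^2

1. The degree is 3 — the shape is more complex than any degree-2 curve.
2. The integer polynomial consistent with all of this is the stated p.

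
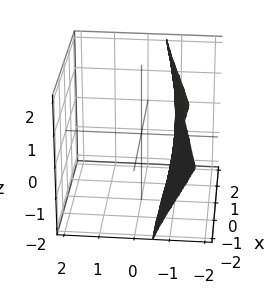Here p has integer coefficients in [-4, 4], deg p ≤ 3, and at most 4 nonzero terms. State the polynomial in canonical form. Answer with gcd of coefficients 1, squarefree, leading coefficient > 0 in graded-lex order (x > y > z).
(a) deg p = 3. A generic line meets the surface in up to 3 points.
(b) From the axis intercepts and sections: the surface avoids every integer z-axis point in the box; one y-axis crossing is at y = -1; the surface avoids every integer x-axis point in the box.
(c) The integer polynomial consistent with all of this is the stated p.

x*y*z + 3*y^3 + 3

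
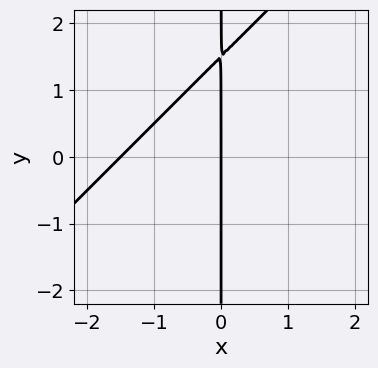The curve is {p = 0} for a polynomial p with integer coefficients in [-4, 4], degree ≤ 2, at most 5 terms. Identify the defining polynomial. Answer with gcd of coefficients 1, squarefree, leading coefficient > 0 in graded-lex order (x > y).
2*x^2 - 2*x*y + 3*x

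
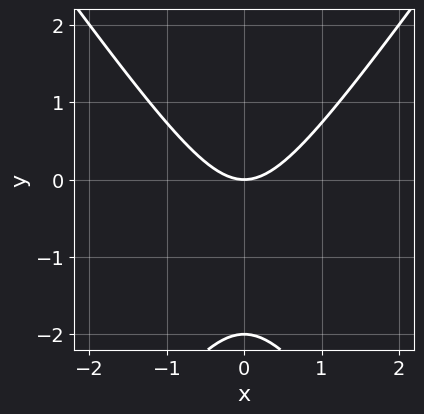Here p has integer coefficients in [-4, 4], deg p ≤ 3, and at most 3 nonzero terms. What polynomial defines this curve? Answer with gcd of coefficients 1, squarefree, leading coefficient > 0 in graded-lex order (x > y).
2*x^2 - y^2 - 2*y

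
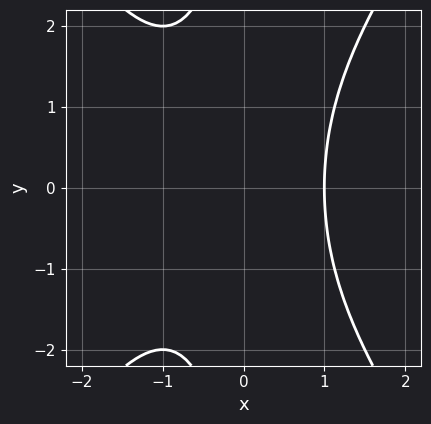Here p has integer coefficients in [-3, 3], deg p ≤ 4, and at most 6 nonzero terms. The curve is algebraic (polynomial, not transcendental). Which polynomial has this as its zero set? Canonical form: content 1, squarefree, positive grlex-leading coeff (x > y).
2*x^3 - x*y^2 + x^2 - 3

deg p = 3.
Symmetries: the y ↦ −y reflection is a symmetry, so y appears only in even powers.
Against the integer gridlines: it misses every integer gridline on the y-axis; it meets the x-axis at x = 1 (among the integer gridlines).
Solving for integer coefficients yields p as stated.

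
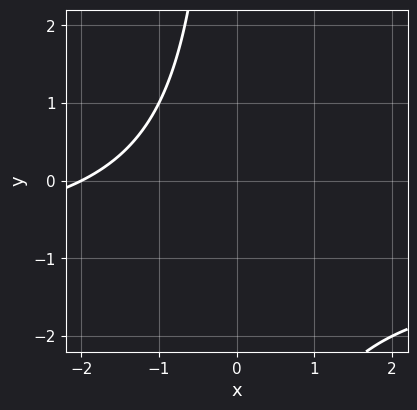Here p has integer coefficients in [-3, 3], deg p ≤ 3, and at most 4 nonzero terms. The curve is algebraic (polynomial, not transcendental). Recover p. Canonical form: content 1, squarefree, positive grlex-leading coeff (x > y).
x*y + x + 2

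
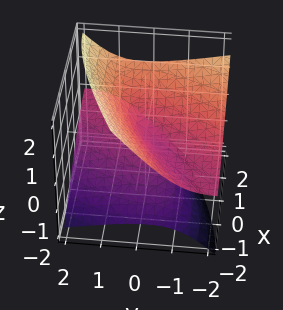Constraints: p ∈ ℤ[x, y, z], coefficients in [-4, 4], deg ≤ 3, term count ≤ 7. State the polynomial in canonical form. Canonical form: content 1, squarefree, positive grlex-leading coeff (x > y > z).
First, degree: the shape is more complex than any degree-1 surface, so deg p = 2.
Then, reading off the gridlines: it meets the x-axis at x = 0 (among the integer gridlines); one y-axis crossing is at y = 0; one z-axis crossing is at z = 0.
Finally, matching integer coefficients to the picture gives p.

x^2 - 2*x*y + y^2 + 3*y*z - 3*z^2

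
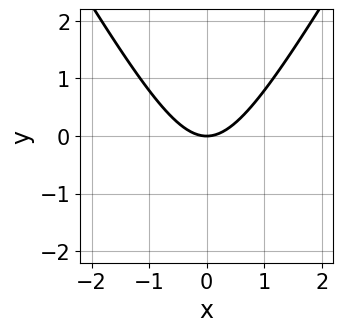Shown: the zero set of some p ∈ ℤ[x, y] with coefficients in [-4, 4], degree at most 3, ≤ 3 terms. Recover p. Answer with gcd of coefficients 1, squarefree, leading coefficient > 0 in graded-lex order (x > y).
3*x^2 - y^2 - 3*y

deg p = 2.
Symmetries: mirror symmetry x ↦ −x ⇒ only even powers of x.
Against the integer gridlines: one y-axis crossing is at y = 0; it crosses the x-axis at the gridline x = 0.
Fitting integer coefficients to these (and the overall shape) gives p.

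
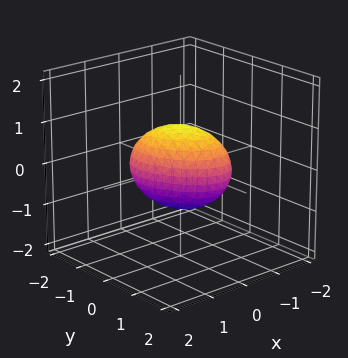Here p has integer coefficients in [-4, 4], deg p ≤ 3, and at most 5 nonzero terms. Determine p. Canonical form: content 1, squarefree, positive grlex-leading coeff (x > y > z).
3*x^2 + 2*x*y + 2*y^2 + 2*z^2 - 2

(a) Degree: no degree-1 surface has this shape, so deg p = 2.
(b) From the axis intercepts and sections: the y-axis gridline crossings are at y ∈ {-1, 1}; among the integer gridlines, it crosses the z-axis at z ∈ {-1, 1}.
(c) Assembling these constraints gives the stated polynomial.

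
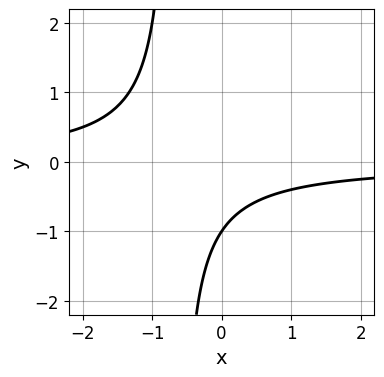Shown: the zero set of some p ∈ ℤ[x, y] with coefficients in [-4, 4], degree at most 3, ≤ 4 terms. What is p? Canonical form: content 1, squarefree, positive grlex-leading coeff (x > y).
3*x*y + 2*y + 2

deg p = 2. A generic line meets the curve in up to 2 points.
Against the integer gridlines: the curve avoids every integer x-axis point in the box; it meets the y-axis at y = -1 (among the integer gridlines).
Fitting integer coefficients to these (and the overall shape) gives p.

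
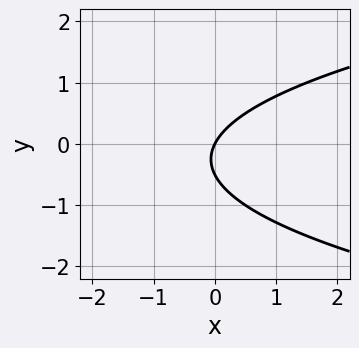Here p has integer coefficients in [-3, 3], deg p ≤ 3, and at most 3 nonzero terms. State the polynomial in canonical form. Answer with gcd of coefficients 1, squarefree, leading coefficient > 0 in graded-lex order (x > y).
First, deg p = 2.
Next, from the axis intercepts and sections: one x-axis crossing is at x = 0; one y-axis crossing is at y = 0.
Finally, matching integer coefficients to the picture gives p.

2*y^2 - 2*x + y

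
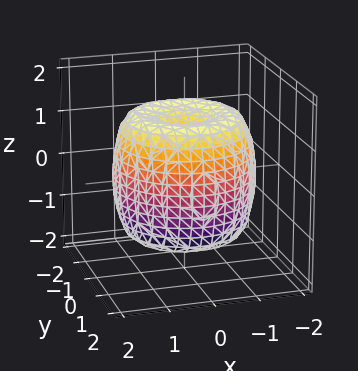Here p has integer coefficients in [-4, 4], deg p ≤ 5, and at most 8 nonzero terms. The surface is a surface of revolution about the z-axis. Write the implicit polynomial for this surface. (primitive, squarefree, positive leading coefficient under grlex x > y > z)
x^4 + 2*x^2*y^2 + y^4 - 2*x^2 - 2*y^2 + z^2 - 1

(a) Degree: the shape is more complex than any degree-3 surface, so deg p = 4.
(b) Symmetries: the z-axis is an axis of rotation, so x and y enter only as x² + y².
(c) Reading off the gridlines: the z-axis gridline crossings are at z ∈ {-1, 1}; a circular section at z = -1 has radius between 1 and 2.
(d) Together with the visible shape, these determine p as stated.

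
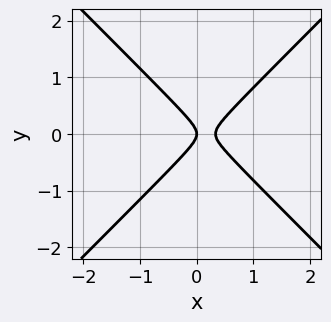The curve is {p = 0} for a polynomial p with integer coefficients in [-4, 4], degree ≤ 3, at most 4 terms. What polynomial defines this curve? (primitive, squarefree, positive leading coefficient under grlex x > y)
deg p = 2. The shape is more complex than any degree-1 curve.
Symmetries: the y ↦ −y reflection is a symmetry, so y appears only in even powers.
Checking where it meets the axes: it crosses the x-axis at the gridline x = 0; it meets the y-axis at y = 0 (among the integer gridlines).
Solving for integer coefficients yields p as stated.

3*x^2 - 3*y^2 - x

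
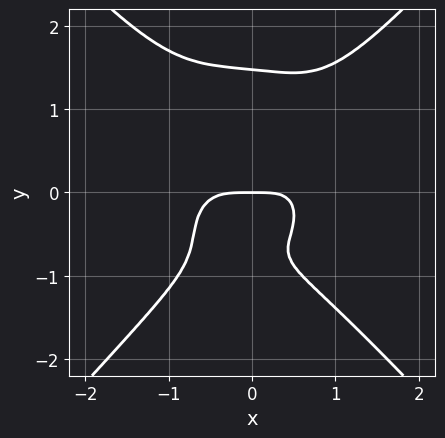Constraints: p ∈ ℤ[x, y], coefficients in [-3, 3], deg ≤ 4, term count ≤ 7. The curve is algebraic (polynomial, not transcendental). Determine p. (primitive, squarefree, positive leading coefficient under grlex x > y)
The degree is 4 — no degree-3 curve has this shape.
From the axis intercepts and sections: it meets the x-axis at x = 0 (among the integer gridlines); one y-axis crossing is at y = 0.
The integer polynomial consistent with all of this is the stated p.

3*x^4 - 2*y^4 - x*y + 3*y^2 + 2*y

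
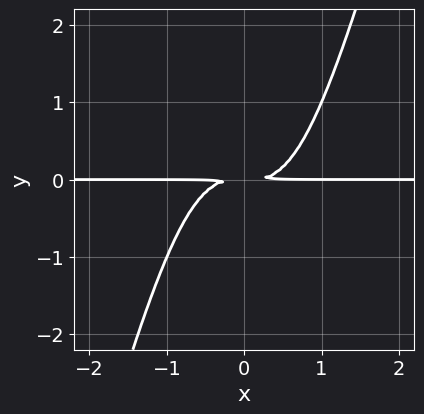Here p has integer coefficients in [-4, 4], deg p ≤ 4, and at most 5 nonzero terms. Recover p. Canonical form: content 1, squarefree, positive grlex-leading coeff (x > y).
3*x^3*y - x^2*y^2 - 2*y^2

First, deg p = 4. No degree-3 curve has this shape.
Next, from the visible intercepts: the visible x-axis segment lies entirely on the curve.
Finally, together with the visible shape, these determine p as stated.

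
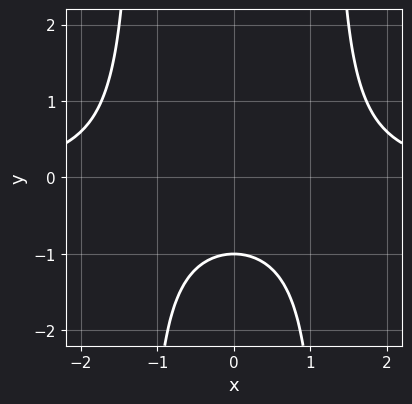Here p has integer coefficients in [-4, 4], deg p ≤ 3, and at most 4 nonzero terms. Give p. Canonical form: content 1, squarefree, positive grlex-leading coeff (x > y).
2*x^2*y - 3*y - 3

deg p = 3. The shape is more complex than any degree-2 curve.
Symmetries: the x ↦ −x reflection is a symmetry, so x appears only in even powers.
Against the integer gridlines: it meets the y-axis at y = -1 (among the integer gridlines); it misses every integer gridline on the x-axis.
The integer polynomial consistent with all of this is the stated p.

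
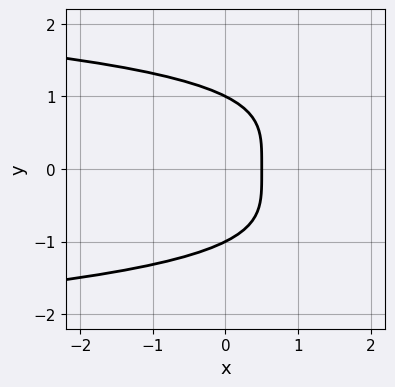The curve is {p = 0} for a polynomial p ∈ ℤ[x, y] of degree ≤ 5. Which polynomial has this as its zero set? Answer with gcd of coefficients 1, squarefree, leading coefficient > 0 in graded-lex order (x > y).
(a) Degree: no degree-3 curve has this shape, so deg p = 4.
(b) Symmetries: it's symmetric under y → −y, forcing even powers of y.
(c) From the axis intercepts and sections: the y-axis gridline crossings are at y ∈ {-1, 1}.
(d) Together with the visible shape, these determine p as stated.

y^4 + 2*x - 1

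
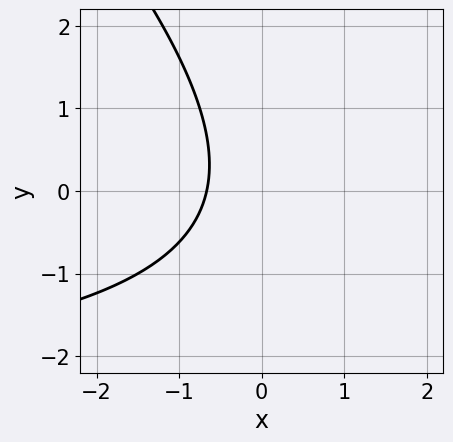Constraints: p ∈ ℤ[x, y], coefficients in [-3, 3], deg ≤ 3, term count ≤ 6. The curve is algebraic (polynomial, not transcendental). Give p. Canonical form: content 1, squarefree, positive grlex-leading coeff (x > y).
x*y + y^2 + 3*x + 2

1. deg p = 2.
2. Observable constraints: the curve avoids every integer y-axis point in the box.
3. Putting this together gives p.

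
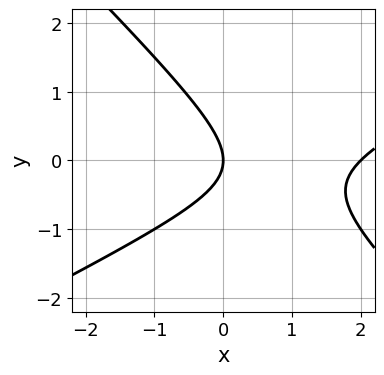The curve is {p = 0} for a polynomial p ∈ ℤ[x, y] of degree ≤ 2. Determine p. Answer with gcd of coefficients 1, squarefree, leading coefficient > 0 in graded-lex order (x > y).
x^2 - x*y - 2*y^2 - 2*x

(a) deg p = 2. A generic line meets the curve in up to 2 points.
(b) From the visible intercepts: among the integer gridlines, it crosses the x-axis at x ∈ {0, 2}; it meets the y-axis at y = 0 (among the integer gridlines).
(c) Matching integer coefficients to the picture gives p.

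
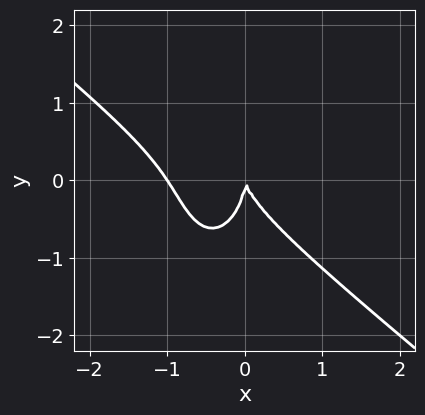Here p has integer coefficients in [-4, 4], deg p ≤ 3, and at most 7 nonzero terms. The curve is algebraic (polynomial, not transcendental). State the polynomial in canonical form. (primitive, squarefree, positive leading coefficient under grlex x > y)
3*x^3 + 3*x^2*y + y^3 + 3*x^2 + x*y

(a) deg p = 3. The shape is more complex than any degree-2 curve.
(b) From the axis intercepts and sections: among the integer gridlines, it crosses the x-axis at x ∈ {-1, 0}; it meets the y-axis at y = 0 (among the integer gridlines).
(c) Together with the visible shape, these determine p as stated.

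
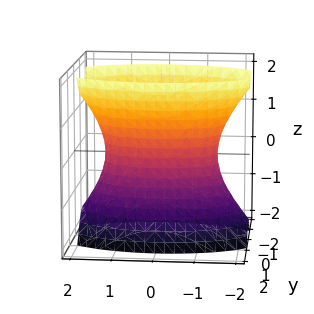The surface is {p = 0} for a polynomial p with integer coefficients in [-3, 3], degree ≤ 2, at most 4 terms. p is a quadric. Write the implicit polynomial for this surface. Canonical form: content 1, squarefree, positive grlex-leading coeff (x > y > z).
x^2 + 3*y^2 - z^2 - 2

1. deg p = 2. One connected sheet with a waist; a quadric.
2. Symmetries: the z ↦ −z reflection is a symmetry, so z appears only in even powers; mirror symmetry y ↦ −y ⇒ only even powers of y; it's symmetric under x → −x, forcing even powers of x.
3. Observable constraints: it misses every integer gridline on the z-axis.
4. Fitting integer coefficients to these (and the overall shape) gives p.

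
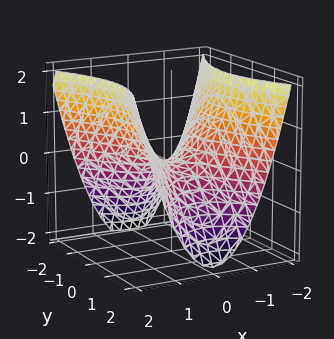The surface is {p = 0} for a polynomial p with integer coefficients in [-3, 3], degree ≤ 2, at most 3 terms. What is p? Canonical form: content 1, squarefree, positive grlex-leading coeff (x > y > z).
The degree is 2 — a saddle surface; a quadric.
Symmetries: the y ↦ −y reflection is a symmetry, so y appears only in even powers; the x ↦ −x reflection is a symmetry, so x appears only in even powers.
Against the integer gridlines: it meets the y-axis at y = 0 (among the integer gridlines); it crosses the x-axis at the gridline x = 0.
Putting this together gives p.

2*x^2 - y^2 - 2*z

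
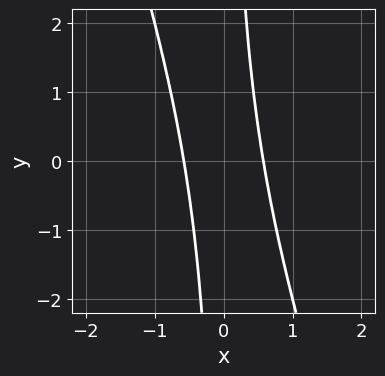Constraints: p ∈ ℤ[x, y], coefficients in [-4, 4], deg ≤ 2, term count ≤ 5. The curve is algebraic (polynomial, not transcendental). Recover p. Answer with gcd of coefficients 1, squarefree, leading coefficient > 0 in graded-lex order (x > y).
3*x^2 + x*y - 1

1. Degree: the shape is more complex than any degree-1 curve, so deg p = 2.
2. Observable constraints: no y-intercept at any integer in the box.
3. These observations pin down the coefficients.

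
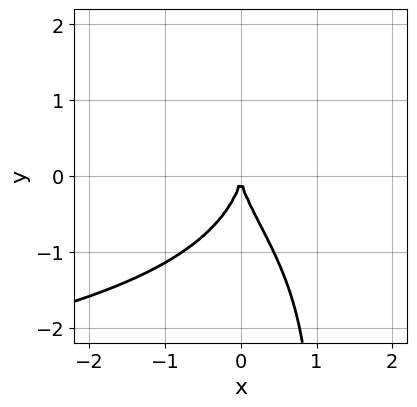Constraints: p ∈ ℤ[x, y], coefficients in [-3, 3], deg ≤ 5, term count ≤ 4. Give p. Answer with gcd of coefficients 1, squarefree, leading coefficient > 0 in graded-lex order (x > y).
x*y^3 - y^3 - 3*x^2

deg p = 4. No degree-3 curve has this shape.
Against the integer gridlines: it crosses the x-axis at the gridline x = 0; it meets the y-axis at y = 0 (among the integer gridlines).
Solving for integer coefficients yields p as stated.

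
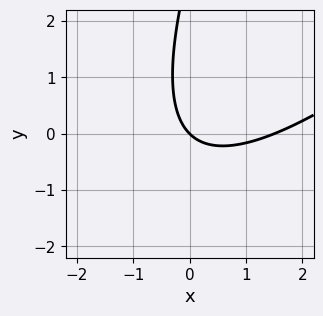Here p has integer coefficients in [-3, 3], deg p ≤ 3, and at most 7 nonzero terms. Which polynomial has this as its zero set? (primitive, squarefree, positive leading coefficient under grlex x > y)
2*x^2 - 3*x*y + y^2 - 3*x - 3*y

The degree is 2 — the shape is more complex than any degree-1 curve.
From the axis intercepts and sections: one x-axis crossing is at x = 0; it meets the y-axis at y = 0 (among the integer gridlines).
Fitting integer coefficients to these (and the overall shape) gives p.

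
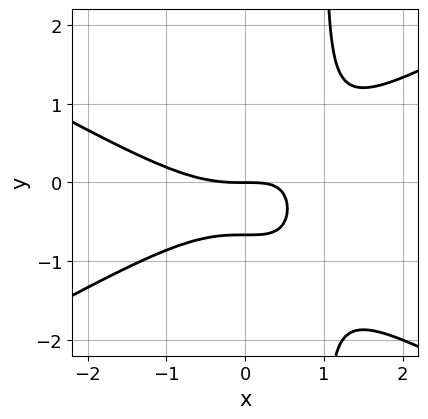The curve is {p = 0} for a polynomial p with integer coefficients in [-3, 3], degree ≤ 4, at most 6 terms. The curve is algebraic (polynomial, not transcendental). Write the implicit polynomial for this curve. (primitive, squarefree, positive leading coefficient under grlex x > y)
The degree is 3 — no degree-2 curve has this shape.
From the visible intercepts: it crosses the x-axis at the gridline x = 0; it meets the y-axis at y = 0 (among the integer gridlines).
Assembling these constraints gives the stated polynomial.

x^3 - 3*x*y^2 - 2*x*y + 3*y^2 + 2*y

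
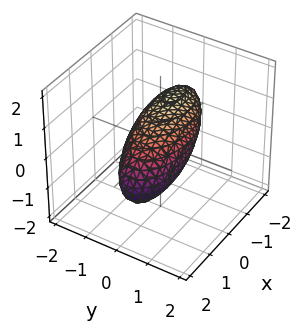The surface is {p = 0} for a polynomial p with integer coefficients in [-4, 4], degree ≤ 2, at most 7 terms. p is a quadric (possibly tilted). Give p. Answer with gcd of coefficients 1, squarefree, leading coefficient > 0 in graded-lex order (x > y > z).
x^2 + 2*x*z + 3*y^2 + y*z + 3*z^2 - 2

(a) The degree is 2 — the shape is more complex than any degree-1 surface.
(b) Solving for integer coefficients yields p as stated.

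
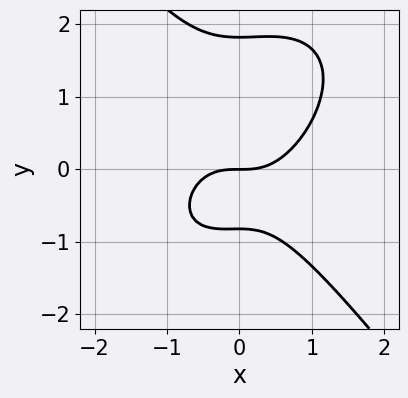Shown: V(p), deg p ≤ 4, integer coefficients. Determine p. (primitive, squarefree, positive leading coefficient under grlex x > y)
deg p = 3. No degree-2 curve has this shape.
Checking where it meets the axes: one x-axis crossing is at x = 0; it crosses the y-axis at the gridline y = 0.
Solving for integer coefficients yields p as stated.

3*x^3 - x^2*y + 2*y^3 - 2*y^2 - 3*y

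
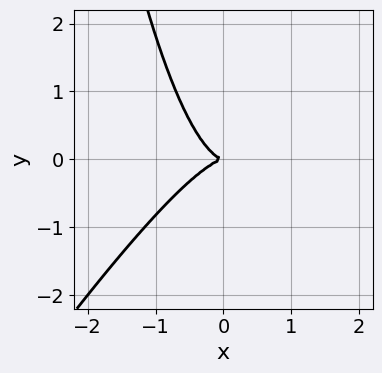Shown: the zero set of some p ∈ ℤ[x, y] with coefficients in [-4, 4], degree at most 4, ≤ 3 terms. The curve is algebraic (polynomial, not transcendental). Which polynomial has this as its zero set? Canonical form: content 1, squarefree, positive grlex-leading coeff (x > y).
3*x^3 - 2*x^2*y + 2*y^2

1. Degree: the shape is more complex than any degree-2 curve, so deg p = 3.
2. From the axis intercepts and sections: it meets the y-axis at y = 0 (among the integer gridlines); it meets the x-axis at x = 0 (among the integer gridlines).
3. Solving for integer coefficients yields p as stated.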